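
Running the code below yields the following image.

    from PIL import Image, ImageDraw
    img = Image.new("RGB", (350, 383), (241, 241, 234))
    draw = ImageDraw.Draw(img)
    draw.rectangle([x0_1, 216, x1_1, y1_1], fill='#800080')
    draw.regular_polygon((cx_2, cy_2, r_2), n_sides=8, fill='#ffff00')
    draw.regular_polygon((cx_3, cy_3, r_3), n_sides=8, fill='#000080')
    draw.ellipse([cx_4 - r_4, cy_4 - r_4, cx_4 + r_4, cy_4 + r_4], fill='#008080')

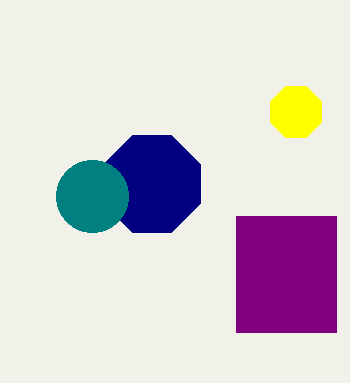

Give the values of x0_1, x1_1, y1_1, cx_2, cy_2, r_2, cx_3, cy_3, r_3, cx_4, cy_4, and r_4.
x0_1 = 236
x1_1 = 336
y1_1 = 332
cx_2 = 296
cy_2 = 112
r_2 = 28
cx_3 = 152
cy_3 = 184
r_3 = 52
cx_4 = 92
cy_4 = 196
r_4 = 36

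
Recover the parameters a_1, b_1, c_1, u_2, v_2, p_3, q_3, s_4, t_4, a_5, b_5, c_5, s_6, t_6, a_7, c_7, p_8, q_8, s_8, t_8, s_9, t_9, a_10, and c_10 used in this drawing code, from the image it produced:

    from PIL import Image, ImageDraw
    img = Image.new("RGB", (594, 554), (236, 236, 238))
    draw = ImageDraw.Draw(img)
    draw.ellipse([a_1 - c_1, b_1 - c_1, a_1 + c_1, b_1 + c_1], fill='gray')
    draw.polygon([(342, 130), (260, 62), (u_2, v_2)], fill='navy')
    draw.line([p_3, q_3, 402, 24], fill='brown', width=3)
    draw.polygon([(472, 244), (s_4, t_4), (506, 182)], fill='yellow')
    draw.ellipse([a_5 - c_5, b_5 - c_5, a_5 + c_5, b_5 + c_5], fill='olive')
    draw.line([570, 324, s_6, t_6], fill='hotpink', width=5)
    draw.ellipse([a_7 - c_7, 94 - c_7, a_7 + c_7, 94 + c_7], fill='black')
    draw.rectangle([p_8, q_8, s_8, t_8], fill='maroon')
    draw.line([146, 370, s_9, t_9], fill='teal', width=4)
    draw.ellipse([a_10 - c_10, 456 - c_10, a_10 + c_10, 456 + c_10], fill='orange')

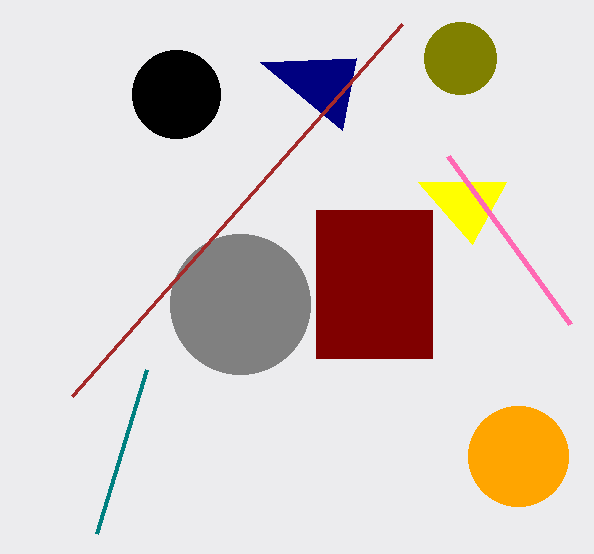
a_1 = 240, b_1 = 304, c_1 = 70, u_2 = 356, v_2 = 58, p_3 = 72, q_3 = 396, s_4 = 418, t_4 = 182, a_5 = 460, b_5 = 58, c_5 = 36, s_6 = 448, t_6 = 156, a_7 = 176, c_7 = 44, p_8 = 316, q_8 = 210, s_8 = 432, t_8 = 358, s_9 = 96, t_9 = 534, a_10 = 518, c_10 = 50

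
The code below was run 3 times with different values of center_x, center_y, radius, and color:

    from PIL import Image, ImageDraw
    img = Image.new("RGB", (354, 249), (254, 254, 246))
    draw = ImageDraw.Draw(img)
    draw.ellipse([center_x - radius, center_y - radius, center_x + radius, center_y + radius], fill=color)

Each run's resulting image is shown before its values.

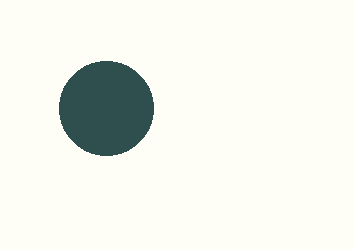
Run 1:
center_x = 106
center_y = 108
radius = 47
color = 'darkslategray'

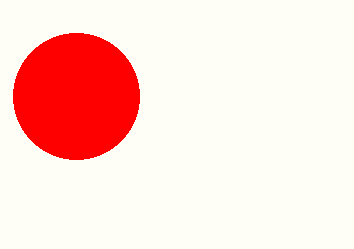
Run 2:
center_x = 76
center_y = 96
radius = 63
color = 'red'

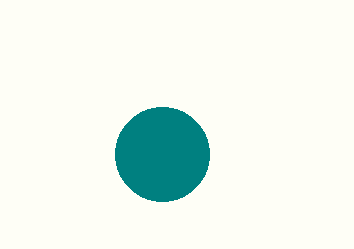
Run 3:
center_x = 162, center_y = 154, radius = 47, color = 'teal'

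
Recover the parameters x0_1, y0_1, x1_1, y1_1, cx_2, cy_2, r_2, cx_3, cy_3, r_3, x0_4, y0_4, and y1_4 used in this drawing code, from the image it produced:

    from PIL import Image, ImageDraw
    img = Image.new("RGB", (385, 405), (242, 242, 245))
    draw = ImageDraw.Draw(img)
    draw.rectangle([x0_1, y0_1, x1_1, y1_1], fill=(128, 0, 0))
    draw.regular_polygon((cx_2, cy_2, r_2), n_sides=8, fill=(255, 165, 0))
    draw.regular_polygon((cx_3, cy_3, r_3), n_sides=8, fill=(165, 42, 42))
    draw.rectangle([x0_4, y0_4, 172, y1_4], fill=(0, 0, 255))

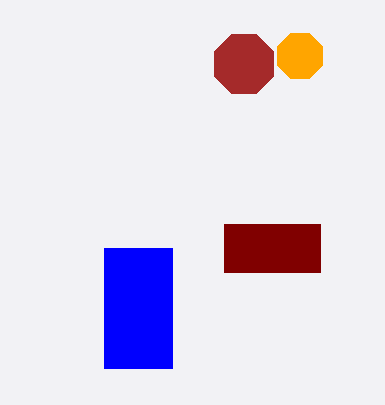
x0_1 = 224, y0_1 = 224, x1_1 = 320, y1_1 = 272, cx_2 = 300, cy_2 = 56, r_2 = 24, cx_3 = 244, cy_3 = 64, r_3 = 32, x0_4 = 104, y0_4 = 248, y1_4 = 368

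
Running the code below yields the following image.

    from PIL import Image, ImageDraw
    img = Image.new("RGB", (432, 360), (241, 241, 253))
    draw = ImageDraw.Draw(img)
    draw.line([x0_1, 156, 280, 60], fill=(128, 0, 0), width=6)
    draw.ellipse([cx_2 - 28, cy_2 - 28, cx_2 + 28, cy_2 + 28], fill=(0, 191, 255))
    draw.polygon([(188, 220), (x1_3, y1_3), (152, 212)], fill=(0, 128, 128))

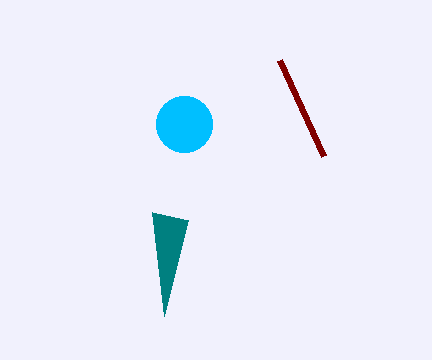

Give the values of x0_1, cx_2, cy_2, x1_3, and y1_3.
x0_1 = 324, cx_2 = 184, cy_2 = 124, x1_3 = 164, y1_3 = 316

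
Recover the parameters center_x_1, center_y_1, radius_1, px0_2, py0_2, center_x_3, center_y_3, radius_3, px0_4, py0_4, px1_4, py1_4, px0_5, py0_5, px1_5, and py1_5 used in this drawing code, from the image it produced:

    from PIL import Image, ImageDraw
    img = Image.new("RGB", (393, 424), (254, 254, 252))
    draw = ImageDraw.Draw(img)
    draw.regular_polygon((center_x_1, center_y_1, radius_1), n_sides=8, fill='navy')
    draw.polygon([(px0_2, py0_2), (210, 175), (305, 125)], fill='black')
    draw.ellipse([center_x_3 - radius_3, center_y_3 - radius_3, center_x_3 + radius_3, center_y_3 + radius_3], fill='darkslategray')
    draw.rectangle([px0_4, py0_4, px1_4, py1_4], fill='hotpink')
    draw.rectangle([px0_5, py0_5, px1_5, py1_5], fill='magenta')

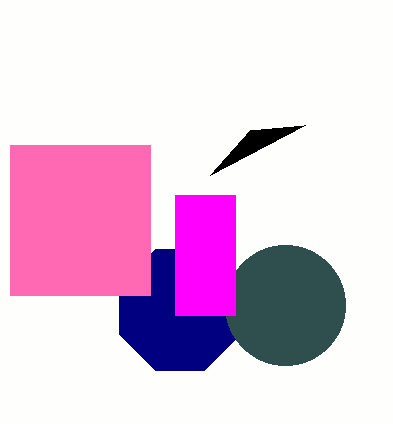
center_x_1 = 180; center_y_1 = 310; radius_1 = 65; px0_2 = 250; py0_2 = 130; center_x_3 = 285; center_y_3 = 305; radius_3 = 60; px0_4 = 10; py0_4 = 145; px1_4 = 150; py1_4 = 295; px0_5 = 175; py0_5 = 195; px1_5 = 235; py1_5 = 315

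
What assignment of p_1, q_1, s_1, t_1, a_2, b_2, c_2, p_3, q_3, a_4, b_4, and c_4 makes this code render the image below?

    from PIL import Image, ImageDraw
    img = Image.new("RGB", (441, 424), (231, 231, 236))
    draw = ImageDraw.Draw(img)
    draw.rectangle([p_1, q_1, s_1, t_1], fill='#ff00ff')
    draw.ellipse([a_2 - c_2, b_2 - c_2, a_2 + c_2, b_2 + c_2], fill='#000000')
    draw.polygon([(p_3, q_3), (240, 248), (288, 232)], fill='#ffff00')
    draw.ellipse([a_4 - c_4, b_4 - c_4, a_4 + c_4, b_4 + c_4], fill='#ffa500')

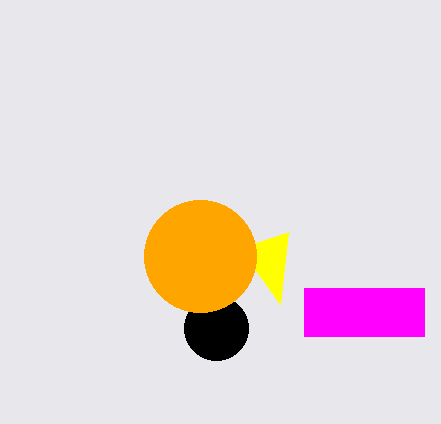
p_1 = 304; q_1 = 288; s_1 = 424; t_1 = 336; a_2 = 216; b_2 = 328; c_2 = 32; p_3 = 280; q_3 = 304; a_4 = 200; b_4 = 256; c_4 = 56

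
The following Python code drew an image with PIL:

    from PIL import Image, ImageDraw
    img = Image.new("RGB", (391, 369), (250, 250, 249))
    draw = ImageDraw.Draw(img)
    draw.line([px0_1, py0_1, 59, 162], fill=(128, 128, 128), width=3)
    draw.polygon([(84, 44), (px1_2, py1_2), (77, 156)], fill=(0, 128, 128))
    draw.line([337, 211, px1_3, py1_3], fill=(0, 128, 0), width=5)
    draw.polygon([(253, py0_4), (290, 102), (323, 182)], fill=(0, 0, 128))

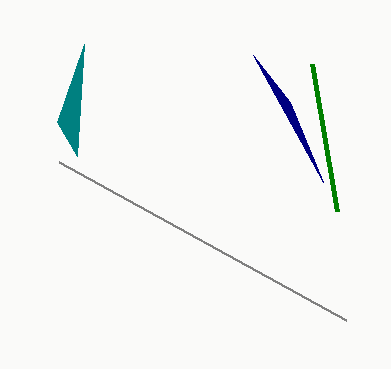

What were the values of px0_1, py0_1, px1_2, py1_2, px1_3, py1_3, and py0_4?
px0_1 = 346, py0_1 = 320, px1_2 = 57, py1_2 = 122, px1_3 = 312, py1_3 = 64, py0_4 = 55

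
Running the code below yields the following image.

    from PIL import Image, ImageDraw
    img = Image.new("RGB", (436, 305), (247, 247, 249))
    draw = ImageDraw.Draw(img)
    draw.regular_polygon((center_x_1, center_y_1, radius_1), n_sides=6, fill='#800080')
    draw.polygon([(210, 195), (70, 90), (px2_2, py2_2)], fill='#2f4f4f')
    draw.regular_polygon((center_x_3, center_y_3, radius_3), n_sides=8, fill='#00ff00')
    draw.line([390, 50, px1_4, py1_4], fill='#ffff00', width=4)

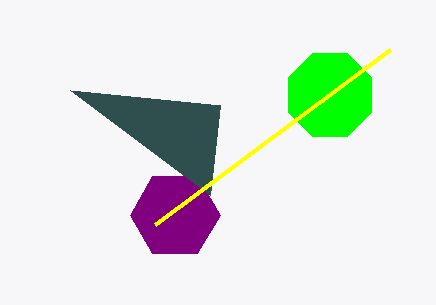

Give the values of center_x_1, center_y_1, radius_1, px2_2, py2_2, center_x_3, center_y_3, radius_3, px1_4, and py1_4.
center_x_1 = 175, center_y_1 = 215, radius_1 = 45, px2_2 = 220, py2_2 = 105, center_x_3 = 330, center_y_3 = 95, radius_3 = 45, px1_4 = 155, py1_4 = 225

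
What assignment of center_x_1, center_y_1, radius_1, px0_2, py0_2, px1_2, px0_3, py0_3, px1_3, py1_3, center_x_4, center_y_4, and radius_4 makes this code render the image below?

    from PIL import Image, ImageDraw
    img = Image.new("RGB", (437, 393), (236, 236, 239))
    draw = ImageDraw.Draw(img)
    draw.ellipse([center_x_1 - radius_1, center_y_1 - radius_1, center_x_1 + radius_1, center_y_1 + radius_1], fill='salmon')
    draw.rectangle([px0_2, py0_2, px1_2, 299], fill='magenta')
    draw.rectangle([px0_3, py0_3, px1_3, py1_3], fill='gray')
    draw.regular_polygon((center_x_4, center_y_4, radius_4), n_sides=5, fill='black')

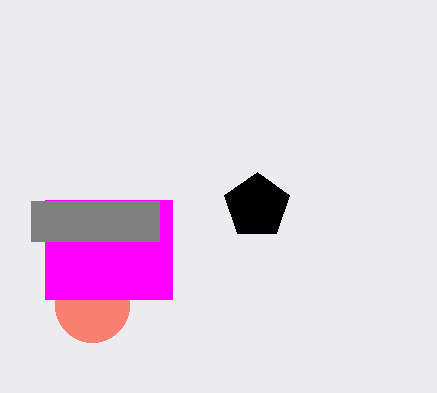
center_x_1 = 92, center_y_1 = 305, radius_1 = 37, px0_2 = 45, py0_2 = 200, px1_2 = 172, px0_3 = 31, py0_3 = 201, px1_3 = 159, py1_3 = 241, center_x_4 = 257, center_y_4 = 206, radius_4 = 34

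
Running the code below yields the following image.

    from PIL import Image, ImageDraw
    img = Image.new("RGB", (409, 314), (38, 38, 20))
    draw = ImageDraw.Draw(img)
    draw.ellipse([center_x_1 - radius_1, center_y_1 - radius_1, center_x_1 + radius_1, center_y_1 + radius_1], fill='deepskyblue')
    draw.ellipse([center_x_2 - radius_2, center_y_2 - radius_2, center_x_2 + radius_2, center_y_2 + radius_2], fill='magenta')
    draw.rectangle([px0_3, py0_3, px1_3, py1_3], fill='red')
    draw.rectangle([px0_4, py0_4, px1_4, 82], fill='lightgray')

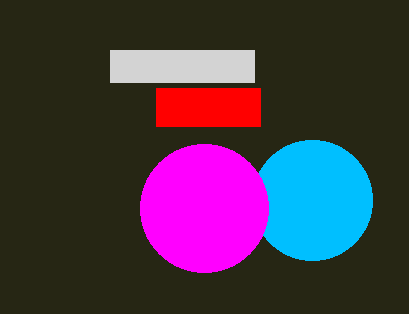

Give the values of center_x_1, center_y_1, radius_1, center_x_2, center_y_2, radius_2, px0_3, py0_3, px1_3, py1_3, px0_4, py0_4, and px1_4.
center_x_1 = 312; center_y_1 = 200; radius_1 = 60; center_x_2 = 204; center_y_2 = 208; radius_2 = 64; px0_3 = 156; py0_3 = 88; px1_3 = 260; py1_3 = 126; px0_4 = 110; py0_4 = 50; px1_4 = 254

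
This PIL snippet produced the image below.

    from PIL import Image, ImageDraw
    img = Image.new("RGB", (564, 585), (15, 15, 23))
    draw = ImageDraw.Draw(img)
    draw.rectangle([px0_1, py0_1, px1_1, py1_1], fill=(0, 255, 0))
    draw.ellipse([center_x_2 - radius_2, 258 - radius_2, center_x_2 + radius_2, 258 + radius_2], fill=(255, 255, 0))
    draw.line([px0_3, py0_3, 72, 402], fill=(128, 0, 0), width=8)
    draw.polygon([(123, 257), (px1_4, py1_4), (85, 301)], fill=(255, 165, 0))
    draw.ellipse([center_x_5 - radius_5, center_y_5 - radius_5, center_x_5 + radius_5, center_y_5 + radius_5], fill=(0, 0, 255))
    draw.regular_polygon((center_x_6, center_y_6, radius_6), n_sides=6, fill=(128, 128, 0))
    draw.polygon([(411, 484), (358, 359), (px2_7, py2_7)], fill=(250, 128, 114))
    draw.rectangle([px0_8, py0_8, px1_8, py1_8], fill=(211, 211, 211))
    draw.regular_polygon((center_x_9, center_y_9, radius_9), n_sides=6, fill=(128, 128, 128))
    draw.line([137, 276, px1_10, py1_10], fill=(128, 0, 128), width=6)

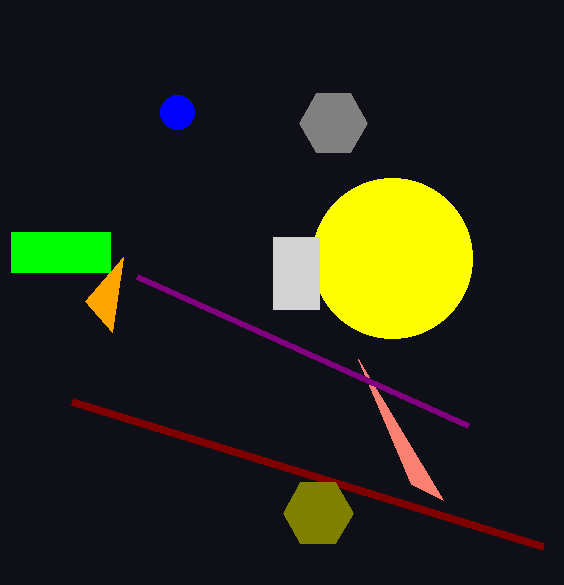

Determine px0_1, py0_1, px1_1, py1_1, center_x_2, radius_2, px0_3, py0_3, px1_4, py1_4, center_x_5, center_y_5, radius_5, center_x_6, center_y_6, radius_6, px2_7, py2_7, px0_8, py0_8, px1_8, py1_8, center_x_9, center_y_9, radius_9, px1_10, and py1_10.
px0_1 = 11; py0_1 = 232; px1_1 = 110; py1_1 = 272; center_x_2 = 392; radius_2 = 80; px0_3 = 543; py0_3 = 547; px1_4 = 112; py1_4 = 332; center_x_5 = 177; center_y_5 = 112; radius_5 = 17; center_x_6 = 318; center_y_6 = 513; radius_6 = 35; px2_7 = 443; py2_7 = 500; px0_8 = 273; py0_8 = 237; px1_8 = 319; py1_8 = 309; center_x_9 = 333; center_y_9 = 123; radius_9 = 34; px1_10 = 468; py1_10 = 425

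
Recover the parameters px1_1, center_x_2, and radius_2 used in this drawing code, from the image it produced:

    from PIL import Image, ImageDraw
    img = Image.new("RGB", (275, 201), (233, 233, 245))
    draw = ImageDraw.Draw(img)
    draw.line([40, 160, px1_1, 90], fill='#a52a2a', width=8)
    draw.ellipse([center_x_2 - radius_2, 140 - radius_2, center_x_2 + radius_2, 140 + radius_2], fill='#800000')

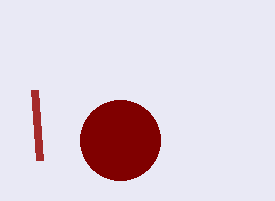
px1_1 = 35, center_x_2 = 120, radius_2 = 40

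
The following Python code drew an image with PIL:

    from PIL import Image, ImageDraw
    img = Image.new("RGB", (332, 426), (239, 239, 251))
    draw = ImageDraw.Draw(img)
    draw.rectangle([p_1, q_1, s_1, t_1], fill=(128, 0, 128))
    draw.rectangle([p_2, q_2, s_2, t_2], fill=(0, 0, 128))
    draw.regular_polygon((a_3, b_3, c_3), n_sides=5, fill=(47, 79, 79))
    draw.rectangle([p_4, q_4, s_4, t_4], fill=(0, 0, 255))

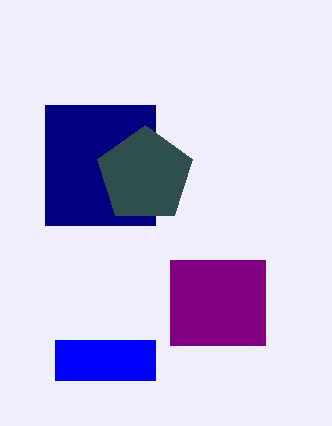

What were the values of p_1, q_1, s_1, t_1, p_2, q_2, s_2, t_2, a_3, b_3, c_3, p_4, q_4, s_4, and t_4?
p_1 = 170, q_1 = 260, s_1 = 265, t_1 = 345, p_2 = 45, q_2 = 105, s_2 = 155, t_2 = 225, a_3 = 145, b_3 = 175, c_3 = 50, p_4 = 55, q_4 = 340, s_4 = 155, t_4 = 380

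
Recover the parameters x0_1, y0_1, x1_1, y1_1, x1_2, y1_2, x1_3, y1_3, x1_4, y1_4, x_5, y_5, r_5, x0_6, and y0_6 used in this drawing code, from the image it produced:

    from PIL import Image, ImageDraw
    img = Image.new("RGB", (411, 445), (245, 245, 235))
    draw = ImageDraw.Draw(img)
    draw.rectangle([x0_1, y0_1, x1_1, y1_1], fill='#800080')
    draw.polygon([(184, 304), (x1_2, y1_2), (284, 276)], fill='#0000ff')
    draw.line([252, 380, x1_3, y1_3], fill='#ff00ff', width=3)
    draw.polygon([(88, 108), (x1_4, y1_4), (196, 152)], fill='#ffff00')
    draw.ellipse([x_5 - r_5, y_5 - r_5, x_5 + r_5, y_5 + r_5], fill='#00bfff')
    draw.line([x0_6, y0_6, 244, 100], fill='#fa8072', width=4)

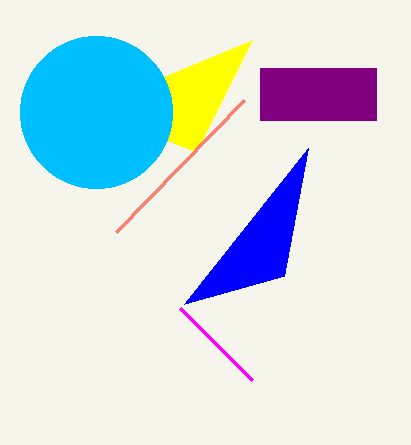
x0_1 = 260
y0_1 = 68
x1_1 = 376
y1_1 = 120
x1_2 = 308
y1_2 = 148
x1_3 = 180
y1_3 = 308
x1_4 = 252
y1_4 = 40
x_5 = 96
y_5 = 112
r_5 = 76
x0_6 = 116
y0_6 = 232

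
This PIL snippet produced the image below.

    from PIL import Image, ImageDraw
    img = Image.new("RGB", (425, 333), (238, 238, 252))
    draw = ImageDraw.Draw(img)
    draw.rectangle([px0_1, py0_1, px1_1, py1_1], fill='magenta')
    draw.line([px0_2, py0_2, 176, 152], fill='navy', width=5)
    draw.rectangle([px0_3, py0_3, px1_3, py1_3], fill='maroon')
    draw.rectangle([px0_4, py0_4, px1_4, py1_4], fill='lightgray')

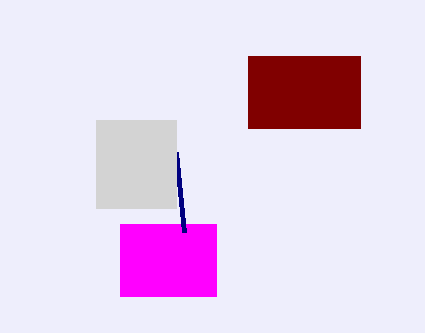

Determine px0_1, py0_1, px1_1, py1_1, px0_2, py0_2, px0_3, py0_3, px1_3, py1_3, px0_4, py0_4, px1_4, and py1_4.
px0_1 = 120, py0_1 = 224, px1_1 = 216, py1_1 = 296, px0_2 = 184, py0_2 = 232, px0_3 = 248, py0_3 = 56, px1_3 = 360, py1_3 = 128, px0_4 = 96, py0_4 = 120, px1_4 = 176, py1_4 = 208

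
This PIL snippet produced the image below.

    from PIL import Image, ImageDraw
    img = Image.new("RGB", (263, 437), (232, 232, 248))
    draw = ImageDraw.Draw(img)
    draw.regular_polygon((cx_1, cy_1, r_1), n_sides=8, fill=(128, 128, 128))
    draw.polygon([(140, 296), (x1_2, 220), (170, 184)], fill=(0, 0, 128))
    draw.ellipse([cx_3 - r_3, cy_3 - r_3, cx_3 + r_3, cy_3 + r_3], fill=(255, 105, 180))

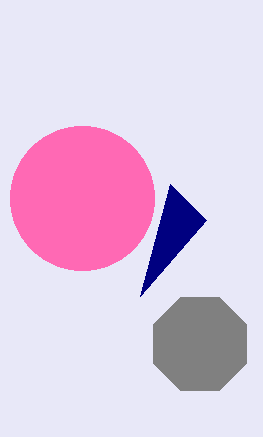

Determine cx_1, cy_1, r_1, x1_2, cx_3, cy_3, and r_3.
cx_1 = 200, cy_1 = 344, r_1 = 50, x1_2 = 206, cx_3 = 82, cy_3 = 198, r_3 = 72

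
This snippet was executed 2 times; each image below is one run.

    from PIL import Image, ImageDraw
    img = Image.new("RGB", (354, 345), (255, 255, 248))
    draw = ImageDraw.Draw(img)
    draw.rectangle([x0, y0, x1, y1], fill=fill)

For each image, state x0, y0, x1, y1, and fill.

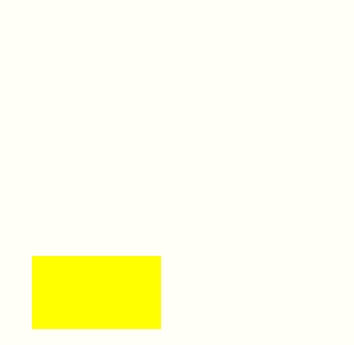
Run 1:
x0 = 32; y0 = 256; x1 = 160; y1 = 328; fill = 'yellow'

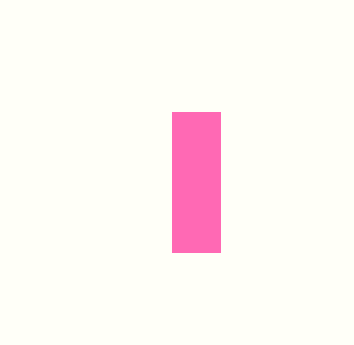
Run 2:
x0 = 172; y0 = 112; x1 = 220; y1 = 252; fill = 'hotpink'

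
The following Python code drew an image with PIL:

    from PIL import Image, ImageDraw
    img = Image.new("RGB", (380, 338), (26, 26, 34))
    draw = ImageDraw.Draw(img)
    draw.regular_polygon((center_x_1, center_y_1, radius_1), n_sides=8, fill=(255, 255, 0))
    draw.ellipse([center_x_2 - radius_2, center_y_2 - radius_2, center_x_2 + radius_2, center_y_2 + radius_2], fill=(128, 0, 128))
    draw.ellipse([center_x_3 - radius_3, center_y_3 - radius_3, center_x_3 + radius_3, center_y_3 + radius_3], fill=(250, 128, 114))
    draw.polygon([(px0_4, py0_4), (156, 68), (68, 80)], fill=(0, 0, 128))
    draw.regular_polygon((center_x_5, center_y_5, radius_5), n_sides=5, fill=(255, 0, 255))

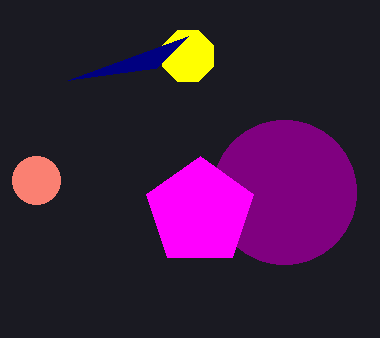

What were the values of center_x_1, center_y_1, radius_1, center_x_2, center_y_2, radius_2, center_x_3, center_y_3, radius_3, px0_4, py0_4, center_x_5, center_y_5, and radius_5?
center_x_1 = 188
center_y_1 = 56
radius_1 = 28
center_x_2 = 284
center_y_2 = 192
radius_2 = 72
center_x_3 = 36
center_y_3 = 180
radius_3 = 24
px0_4 = 188
py0_4 = 36
center_x_5 = 200
center_y_5 = 212
radius_5 = 56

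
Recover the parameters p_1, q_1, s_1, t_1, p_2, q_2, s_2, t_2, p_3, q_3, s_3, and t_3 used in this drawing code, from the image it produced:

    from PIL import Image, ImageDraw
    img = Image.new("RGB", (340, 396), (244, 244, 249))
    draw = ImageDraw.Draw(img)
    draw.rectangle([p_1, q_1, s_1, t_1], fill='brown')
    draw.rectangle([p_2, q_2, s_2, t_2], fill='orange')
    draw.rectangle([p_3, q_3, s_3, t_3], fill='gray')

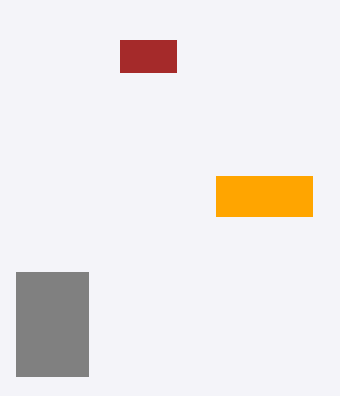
p_1 = 120
q_1 = 40
s_1 = 176
t_1 = 72
p_2 = 216
q_2 = 176
s_2 = 312
t_2 = 216
p_3 = 16
q_3 = 272
s_3 = 88
t_3 = 376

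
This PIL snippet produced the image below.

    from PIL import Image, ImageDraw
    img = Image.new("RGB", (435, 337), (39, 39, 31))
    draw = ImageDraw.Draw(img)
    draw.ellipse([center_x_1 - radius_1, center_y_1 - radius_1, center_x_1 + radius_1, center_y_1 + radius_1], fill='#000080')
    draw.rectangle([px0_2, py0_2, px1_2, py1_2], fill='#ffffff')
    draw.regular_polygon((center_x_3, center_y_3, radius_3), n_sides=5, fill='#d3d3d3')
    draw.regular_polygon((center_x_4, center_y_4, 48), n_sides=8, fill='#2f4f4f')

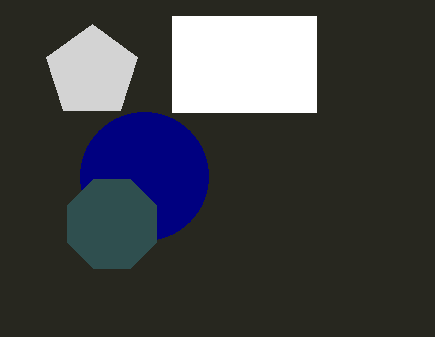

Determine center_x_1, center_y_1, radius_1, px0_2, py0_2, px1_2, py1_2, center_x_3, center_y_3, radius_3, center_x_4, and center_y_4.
center_x_1 = 144; center_y_1 = 176; radius_1 = 64; px0_2 = 172; py0_2 = 16; px1_2 = 316; py1_2 = 112; center_x_3 = 92; center_y_3 = 72; radius_3 = 48; center_x_4 = 112; center_y_4 = 224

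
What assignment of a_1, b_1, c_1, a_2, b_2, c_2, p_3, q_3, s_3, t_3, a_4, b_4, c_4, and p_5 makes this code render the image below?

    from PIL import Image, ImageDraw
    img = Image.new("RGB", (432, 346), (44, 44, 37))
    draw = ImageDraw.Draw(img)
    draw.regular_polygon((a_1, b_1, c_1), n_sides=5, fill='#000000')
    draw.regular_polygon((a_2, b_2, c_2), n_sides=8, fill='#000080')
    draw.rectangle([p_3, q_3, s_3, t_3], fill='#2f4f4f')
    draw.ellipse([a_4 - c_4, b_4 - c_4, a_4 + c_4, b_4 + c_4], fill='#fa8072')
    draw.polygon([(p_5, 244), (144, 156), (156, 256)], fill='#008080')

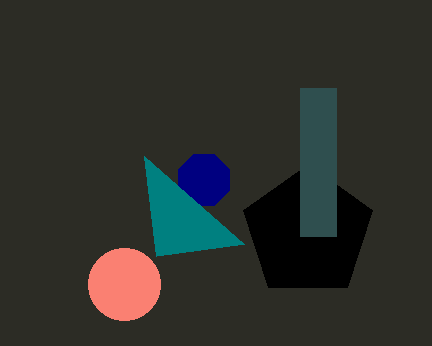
a_1 = 308, b_1 = 232, c_1 = 68, a_2 = 204, b_2 = 180, c_2 = 28, p_3 = 300, q_3 = 88, s_3 = 336, t_3 = 236, a_4 = 124, b_4 = 284, c_4 = 36, p_5 = 244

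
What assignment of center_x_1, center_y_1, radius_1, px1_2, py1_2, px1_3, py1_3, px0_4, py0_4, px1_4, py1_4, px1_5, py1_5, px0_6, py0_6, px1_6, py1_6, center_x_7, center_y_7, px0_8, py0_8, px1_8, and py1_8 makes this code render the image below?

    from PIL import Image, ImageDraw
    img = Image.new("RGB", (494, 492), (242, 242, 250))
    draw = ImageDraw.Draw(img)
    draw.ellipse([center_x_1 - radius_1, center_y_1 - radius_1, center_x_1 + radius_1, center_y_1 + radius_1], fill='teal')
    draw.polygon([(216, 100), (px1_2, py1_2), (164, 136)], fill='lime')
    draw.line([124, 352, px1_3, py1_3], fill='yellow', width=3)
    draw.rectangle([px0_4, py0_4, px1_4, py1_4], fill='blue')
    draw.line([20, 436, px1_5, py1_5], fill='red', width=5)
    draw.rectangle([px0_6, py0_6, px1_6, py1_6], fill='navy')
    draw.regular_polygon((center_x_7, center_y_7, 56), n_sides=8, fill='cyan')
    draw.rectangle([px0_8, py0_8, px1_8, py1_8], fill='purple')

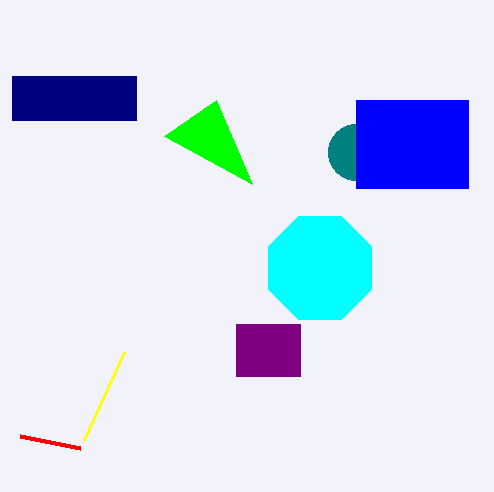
center_x_1 = 356; center_y_1 = 152; radius_1 = 28; px1_2 = 252; py1_2 = 184; px1_3 = 84; py1_3 = 440; px0_4 = 356; py0_4 = 100; px1_4 = 468; py1_4 = 188; px1_5 = 80; py1_5 = 448; px0_6 = 12; py0_6 = 76; px1_6 = 136; py1_6 = 120; center_x_7 = 320; center_y_7 = 268; px0_8 = 236; py0_8 = 324; px1_8 = 300; py1_8 = 376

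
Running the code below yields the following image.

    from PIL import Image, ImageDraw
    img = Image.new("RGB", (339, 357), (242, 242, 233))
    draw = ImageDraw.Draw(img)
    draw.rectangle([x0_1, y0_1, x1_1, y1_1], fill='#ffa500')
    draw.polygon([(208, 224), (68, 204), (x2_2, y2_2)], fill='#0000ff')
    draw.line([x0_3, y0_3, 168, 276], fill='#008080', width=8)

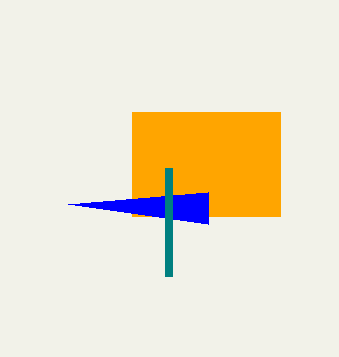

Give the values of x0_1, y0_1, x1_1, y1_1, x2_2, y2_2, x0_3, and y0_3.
x0_1 = 132, y0_1 = 112, x1_1 = 280, y1_1 = 216, x2_2 = 208, y2_2 = 192, x0_3 = 168, y0_3 = 168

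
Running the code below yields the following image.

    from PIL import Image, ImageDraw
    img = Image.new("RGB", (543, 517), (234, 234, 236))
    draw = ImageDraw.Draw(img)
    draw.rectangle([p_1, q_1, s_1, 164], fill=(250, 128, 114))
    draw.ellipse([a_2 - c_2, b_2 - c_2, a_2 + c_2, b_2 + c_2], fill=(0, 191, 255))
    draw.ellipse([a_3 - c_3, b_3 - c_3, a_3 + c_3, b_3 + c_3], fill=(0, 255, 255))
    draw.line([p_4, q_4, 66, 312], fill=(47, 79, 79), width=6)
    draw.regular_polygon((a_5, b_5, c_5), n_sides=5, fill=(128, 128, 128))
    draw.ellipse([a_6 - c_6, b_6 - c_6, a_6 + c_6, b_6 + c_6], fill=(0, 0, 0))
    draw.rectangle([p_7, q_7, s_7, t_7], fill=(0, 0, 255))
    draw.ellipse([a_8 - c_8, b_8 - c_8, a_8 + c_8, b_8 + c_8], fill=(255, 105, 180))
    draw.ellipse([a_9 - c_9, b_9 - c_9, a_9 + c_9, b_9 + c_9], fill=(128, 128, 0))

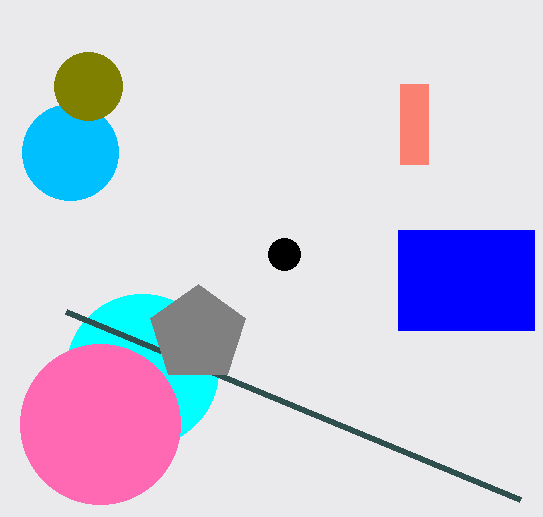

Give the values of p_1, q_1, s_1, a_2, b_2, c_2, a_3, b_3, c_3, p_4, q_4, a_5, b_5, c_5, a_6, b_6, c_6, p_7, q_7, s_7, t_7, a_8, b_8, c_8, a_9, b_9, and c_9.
p_1 = 400; q_1 = 84; s_1 = 428; a_2 = 70; b_2 = 152; c_2 = 48; a_3 = 142; b_3 = 370; c_3 = 76; p_4 = 520; q_4 = 500; a_5 = 198; b_5 = 334; c_5 = 50; a_6 = 284; b_6 = 254; c_6 = 16; p_7 = 398; q_7 = 230; s_7 = 534; t_7 = 330; a_8 = 100; b_8 = 424; c_8 = 80; a_9 = 88; b_9 = 86; c_9 = 34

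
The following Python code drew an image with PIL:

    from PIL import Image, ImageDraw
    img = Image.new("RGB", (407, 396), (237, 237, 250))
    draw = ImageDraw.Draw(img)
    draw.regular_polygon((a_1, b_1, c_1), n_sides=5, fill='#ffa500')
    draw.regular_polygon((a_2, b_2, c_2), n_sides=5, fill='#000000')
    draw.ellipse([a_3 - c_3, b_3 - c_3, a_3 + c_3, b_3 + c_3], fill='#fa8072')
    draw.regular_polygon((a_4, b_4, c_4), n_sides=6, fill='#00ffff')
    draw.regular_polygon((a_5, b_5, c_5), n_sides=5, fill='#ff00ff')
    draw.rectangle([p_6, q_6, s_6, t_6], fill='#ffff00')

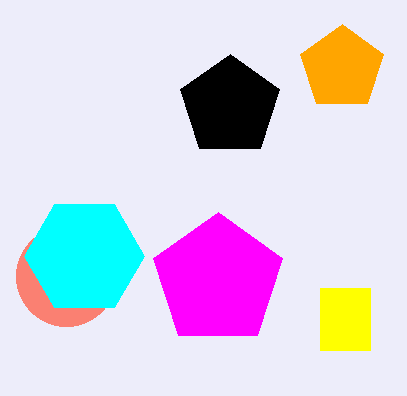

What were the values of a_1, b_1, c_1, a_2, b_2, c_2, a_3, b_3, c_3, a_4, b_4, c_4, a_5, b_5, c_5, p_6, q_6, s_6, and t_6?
a_1 = 342; b_1 = 68; c_1 = 44; a_2 = 230; b_2 = 106; c_2 = 52; a_3 = 66; b_3 = 276; c_3 = 50; a_4 = 84; b_4 = 256; c_4 = 60; a_5 = 218; b_5 = 280; c_5 = 68; p_6 = 320; q_6 = 288; s_6 = 370; t_6 = 350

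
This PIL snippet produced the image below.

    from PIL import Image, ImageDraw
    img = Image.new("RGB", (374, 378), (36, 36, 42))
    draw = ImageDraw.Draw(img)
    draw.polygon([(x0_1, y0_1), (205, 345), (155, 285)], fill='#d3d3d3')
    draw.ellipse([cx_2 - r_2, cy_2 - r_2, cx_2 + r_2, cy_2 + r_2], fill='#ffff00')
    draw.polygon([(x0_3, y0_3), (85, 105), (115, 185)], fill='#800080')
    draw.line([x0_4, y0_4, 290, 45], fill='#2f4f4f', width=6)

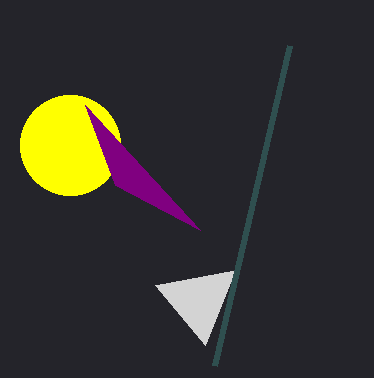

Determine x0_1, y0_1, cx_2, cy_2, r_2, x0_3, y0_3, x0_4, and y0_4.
x0_1 = 235; y0_1 = 270; cx_2 = 70; cy_2 = 145; r_2 = 50; x0_3 = 200; y0_3 = 230; x0_4 = 215; y0_4 = 365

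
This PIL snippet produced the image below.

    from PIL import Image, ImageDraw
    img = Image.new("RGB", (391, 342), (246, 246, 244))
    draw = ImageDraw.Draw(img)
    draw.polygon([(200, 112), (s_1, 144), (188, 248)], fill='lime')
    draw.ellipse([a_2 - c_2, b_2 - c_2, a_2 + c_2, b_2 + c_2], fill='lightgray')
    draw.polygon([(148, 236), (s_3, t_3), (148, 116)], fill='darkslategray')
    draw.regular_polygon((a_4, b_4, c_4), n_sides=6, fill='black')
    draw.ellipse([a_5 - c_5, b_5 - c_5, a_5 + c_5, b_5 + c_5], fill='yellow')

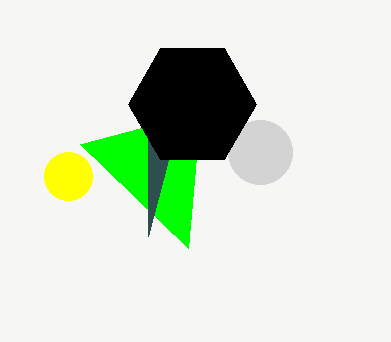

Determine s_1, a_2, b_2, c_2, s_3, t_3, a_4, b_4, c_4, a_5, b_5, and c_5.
s_1 = 80
a_2 = 260
b_2 = 152
c_2 = 32
s_3 = 168
t_3 = 160
a_4 = 192
b_4 = 104
c_4 = 64
a_5 = 68
b_5 = 176
c_5 = 24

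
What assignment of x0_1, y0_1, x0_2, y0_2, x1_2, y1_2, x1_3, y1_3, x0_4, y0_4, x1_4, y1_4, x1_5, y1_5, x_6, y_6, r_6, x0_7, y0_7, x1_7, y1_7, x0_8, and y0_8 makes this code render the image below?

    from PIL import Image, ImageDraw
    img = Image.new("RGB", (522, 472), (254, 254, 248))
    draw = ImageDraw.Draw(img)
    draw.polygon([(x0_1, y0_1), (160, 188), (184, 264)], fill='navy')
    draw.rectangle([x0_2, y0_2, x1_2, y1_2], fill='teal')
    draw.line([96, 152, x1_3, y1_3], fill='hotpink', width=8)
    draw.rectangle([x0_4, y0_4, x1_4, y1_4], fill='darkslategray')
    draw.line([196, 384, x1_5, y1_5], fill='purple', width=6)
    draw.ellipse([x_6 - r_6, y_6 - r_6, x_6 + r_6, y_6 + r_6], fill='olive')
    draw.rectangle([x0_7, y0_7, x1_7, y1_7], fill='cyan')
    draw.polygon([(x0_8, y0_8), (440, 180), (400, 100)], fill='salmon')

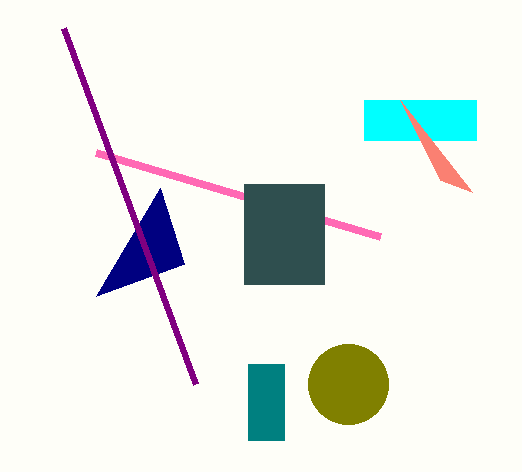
x0_1 = 96, y0_1 = 296, x0_2 = 248, y0_2 = 364, x1_2 = 284, y1_2 = 440, x1_3 = 380, y1_3 = 236, x0_4 = 244, y0_4 = 184, x1_4 = 324, y1_4 = 284, x1_5 = 64, y1_5 = 28, x_6 = 348, y_6 = 384, r_6 = 40, x0_7 = 364, y0_7 = 100, x1_7 = 476, y1_7 = 140, x0_8 = 472, y0_8 = 192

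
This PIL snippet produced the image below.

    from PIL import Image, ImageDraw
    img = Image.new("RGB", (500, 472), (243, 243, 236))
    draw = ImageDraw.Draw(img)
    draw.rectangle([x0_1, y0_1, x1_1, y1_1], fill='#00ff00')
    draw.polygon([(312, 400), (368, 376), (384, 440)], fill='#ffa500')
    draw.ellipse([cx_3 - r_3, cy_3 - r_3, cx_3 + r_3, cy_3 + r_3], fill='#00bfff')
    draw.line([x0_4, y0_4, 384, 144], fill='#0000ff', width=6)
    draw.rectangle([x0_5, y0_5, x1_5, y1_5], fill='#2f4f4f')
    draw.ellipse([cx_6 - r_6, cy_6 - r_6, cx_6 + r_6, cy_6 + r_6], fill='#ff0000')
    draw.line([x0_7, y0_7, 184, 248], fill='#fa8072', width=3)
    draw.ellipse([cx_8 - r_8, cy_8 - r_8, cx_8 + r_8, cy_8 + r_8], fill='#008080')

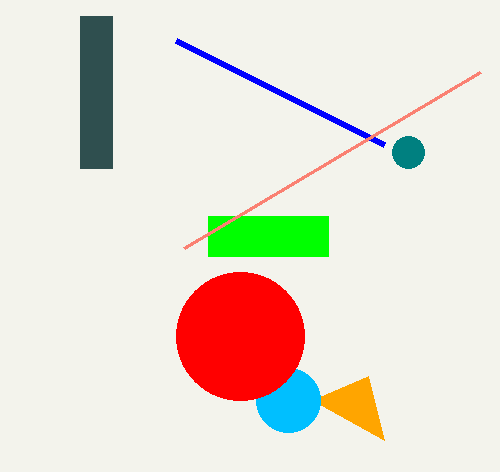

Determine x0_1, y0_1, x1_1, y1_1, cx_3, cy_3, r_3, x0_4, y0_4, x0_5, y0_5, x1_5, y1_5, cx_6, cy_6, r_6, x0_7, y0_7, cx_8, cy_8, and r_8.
x0_1 = 208
y0_1 = 216
x1_1 = 328
y1_1 = 256
cx_3 = 288
cy_3 = 400
r_3 = 32
x0_4 = 176
y0_4 = 40
x0_5 = 80
y0_5 = 16
x1_5 = 112
y1_5 = 168
cx_6 = 240
cy_6 = 336
r_6 = 64
x0_7 = 480
y0_7 = 72
cx_8 = 408
cy_8 = 152
r_8 = 16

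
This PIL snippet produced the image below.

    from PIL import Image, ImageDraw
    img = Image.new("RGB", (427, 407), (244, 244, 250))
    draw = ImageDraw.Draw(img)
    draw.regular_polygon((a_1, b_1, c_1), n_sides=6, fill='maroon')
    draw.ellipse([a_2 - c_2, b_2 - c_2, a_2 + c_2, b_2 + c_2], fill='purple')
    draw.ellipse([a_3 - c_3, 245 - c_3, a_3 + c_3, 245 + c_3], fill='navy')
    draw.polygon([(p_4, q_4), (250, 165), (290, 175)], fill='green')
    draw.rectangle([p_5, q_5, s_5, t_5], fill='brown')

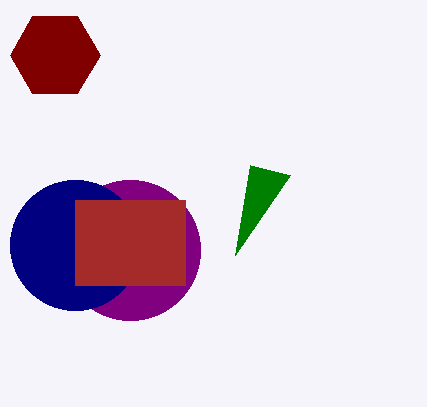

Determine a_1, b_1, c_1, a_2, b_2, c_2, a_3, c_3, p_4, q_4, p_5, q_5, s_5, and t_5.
a_1 = 55, b_1 = 55, c_1 = 45, a_2 = 130, b_2 = 250, c_2 = 70, a_3 = 75, c_3 = 65, p_4 = 235, q_4 = 255, p_5 = 75, q_5 = 200, s_5 = 185, t_5 = 285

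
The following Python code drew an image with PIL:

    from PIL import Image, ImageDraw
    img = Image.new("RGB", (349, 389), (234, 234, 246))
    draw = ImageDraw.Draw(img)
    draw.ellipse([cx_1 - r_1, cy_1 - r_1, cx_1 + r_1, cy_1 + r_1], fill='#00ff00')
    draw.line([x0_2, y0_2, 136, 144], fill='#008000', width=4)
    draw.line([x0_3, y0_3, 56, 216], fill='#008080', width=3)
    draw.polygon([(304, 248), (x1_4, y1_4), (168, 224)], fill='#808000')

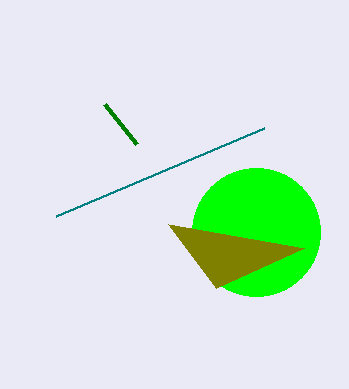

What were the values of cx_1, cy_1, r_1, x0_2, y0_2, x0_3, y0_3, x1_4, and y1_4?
cx_1 = 256; cy_1 = 232; r_1 = 64; x0_2 = 104; y0_2 = 104; x0_3 = 264; y0_3 = 128; x1_4 = 216; y1_4 = 288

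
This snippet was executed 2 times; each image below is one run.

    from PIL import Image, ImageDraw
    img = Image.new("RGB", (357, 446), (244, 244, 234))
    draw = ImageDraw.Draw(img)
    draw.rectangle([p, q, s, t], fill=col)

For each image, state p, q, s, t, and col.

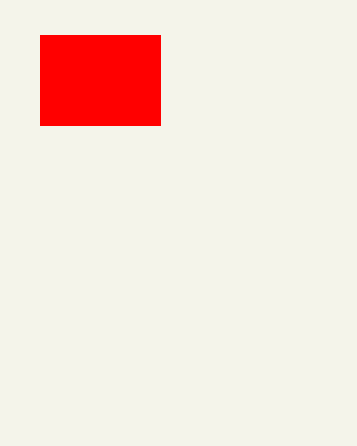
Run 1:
p = 40; q = 35; s = 160; t = 125; col = 'red'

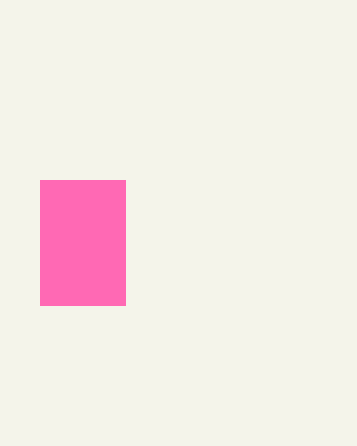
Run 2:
p = 40; q = 180; s = 125; t = 305; col = 'hotpink'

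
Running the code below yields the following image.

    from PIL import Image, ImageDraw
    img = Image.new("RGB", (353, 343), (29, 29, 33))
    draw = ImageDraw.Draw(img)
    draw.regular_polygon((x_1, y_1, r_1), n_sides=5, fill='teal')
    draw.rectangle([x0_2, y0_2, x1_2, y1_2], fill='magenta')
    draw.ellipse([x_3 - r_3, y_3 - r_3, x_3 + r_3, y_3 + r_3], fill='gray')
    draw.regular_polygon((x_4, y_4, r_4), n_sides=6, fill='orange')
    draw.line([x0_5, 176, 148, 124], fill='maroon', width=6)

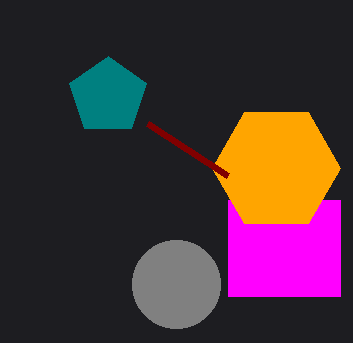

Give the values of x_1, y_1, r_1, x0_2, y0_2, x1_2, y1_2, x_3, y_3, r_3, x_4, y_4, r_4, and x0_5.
x_1 = 108, y_1 = 96, r_1 = 40, x0_2 = 228, y0_2 = 200, x1_2 = 340, y1_2 = 296, x_3 = 176, y_3 = 284, r_3 = 44, x_4 = 276, y_4 = 168, r_4 = 64, x0_5 = 228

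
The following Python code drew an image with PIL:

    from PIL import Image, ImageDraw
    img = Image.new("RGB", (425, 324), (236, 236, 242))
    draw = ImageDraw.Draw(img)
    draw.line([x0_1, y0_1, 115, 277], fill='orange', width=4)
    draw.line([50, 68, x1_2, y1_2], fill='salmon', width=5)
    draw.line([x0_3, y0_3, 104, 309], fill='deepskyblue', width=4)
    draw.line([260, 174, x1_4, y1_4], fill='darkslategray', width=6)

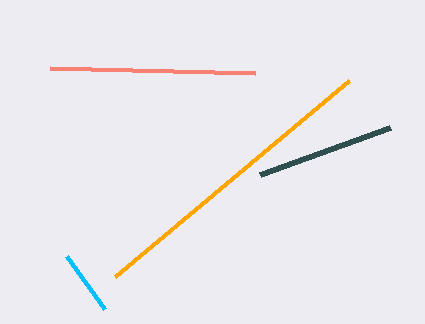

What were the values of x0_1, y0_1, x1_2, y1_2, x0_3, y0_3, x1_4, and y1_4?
x0_1 = 349
y0_1 = 81
x1_2 = 255
y1_2 = 73
x0_3 = 66
y0_3 = 256
x1_4 = 390
y1_4 = 127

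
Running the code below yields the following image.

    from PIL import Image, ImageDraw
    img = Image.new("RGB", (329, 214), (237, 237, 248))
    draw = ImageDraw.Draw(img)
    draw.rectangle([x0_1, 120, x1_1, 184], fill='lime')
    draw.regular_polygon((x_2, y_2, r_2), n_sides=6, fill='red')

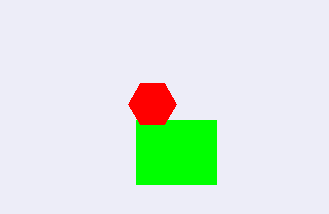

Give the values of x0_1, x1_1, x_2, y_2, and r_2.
x0_1 = 136; x1_1 = 216; x_2 = 152; y_2 = 104; r_2 = 24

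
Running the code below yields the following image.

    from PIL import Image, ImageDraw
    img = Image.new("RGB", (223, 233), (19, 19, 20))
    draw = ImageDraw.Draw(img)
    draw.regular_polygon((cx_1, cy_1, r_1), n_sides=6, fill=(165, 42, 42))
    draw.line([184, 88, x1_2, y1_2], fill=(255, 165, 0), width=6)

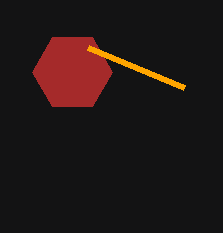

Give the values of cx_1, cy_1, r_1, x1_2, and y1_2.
cx_1 = 72, cy_1 = 72, r_1 = 40, x1_2 = 88, y1_2 = 48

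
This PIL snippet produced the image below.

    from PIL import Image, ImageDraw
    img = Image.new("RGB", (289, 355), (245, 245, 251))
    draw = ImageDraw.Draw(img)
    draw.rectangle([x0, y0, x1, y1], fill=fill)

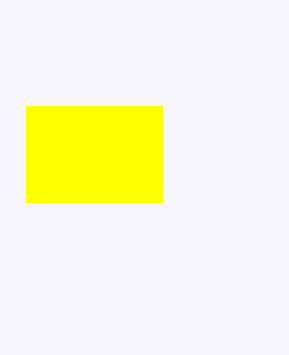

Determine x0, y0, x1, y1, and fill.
x0 = 26
y0 = 106
x1 = 162
y1 = 202
fill = 'yellow'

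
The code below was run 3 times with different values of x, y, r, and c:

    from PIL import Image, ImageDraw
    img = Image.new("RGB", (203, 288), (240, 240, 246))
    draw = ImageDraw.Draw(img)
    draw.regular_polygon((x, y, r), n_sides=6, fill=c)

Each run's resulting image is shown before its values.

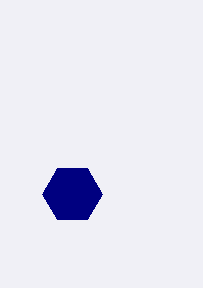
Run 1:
x = 72, y = 194, r = 30, c = 'navy'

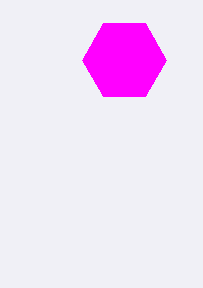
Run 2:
x = 124, y = 60, r = 42, c = 'magenta'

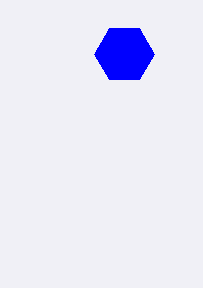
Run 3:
x = 124, y = 54, r = 30, c = 'blue'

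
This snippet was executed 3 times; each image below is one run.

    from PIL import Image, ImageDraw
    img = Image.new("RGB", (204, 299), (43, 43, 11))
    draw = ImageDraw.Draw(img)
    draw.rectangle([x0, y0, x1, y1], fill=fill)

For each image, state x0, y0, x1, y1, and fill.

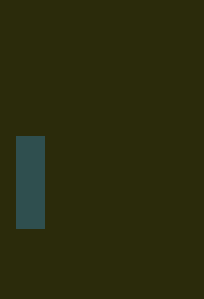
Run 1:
x0 = 16; y0 = 136; x1 = 44; y1 = 228; fill = 'darkslategray'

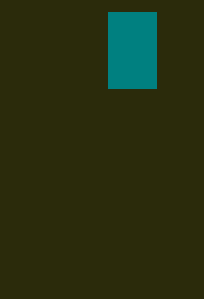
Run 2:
x0 = 108, y0 = 12, x1 = 156, y1 = 88, fill = 'teal'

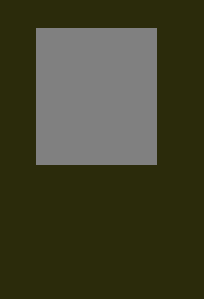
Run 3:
x0 = 36; y0 = 28; x1 = 156; y1 = 164; fill = 'gray'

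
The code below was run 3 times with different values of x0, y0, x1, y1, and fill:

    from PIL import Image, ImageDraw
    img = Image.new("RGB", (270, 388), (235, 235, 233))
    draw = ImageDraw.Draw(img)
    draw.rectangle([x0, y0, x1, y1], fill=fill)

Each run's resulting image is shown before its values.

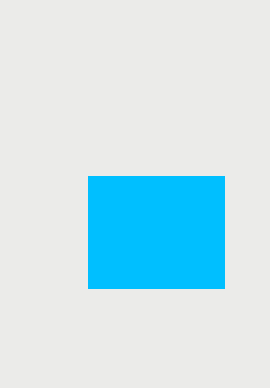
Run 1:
x0 = 88; y0 = 176; x1 = 224; y1 = 288; fill = 'deepskyblue'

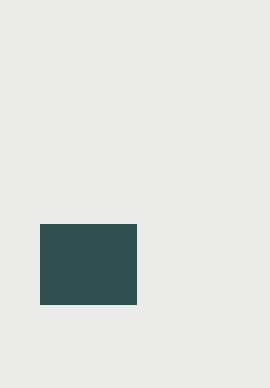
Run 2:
x0 = 40, y0 = 224, x1 = 136, y1 = 304, fill = 'darkslategray'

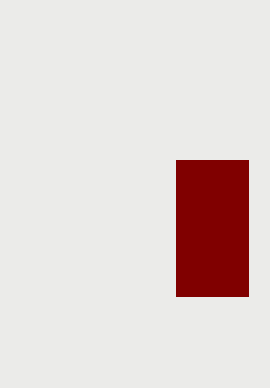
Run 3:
x0 = 176, y0 = 160, x1 = 248, y1 = 296, fill = 'maroon'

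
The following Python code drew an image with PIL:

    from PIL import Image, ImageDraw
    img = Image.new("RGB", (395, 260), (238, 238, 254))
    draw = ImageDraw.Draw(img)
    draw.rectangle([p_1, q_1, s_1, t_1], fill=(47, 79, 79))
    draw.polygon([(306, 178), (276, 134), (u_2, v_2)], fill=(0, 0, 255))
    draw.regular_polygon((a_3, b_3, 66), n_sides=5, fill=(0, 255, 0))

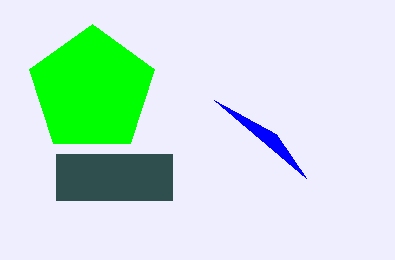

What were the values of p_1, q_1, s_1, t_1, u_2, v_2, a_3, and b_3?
p_1 = 56, q_1 = 154, s_1 = 172, t_1 = 200, u_2 = 214, v_2 = 100, a_3 = 92, b_3 = 90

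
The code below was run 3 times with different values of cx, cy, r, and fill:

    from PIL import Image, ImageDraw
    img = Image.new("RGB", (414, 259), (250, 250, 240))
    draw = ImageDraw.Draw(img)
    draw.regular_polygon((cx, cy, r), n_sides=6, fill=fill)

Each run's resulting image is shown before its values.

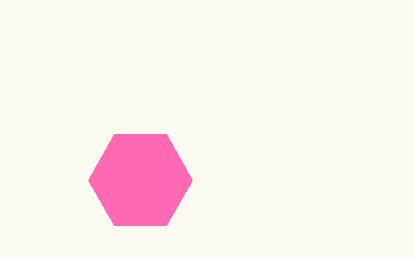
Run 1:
cx = 140, cy = 180, r = 52, fill = 'hotpink'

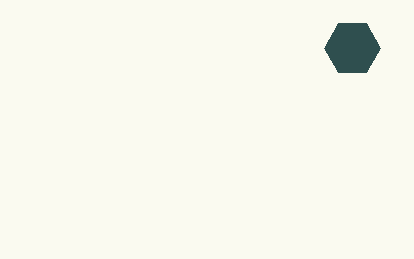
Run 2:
cx = 352
cy = 48
r = 28
fill = 'darkslategray'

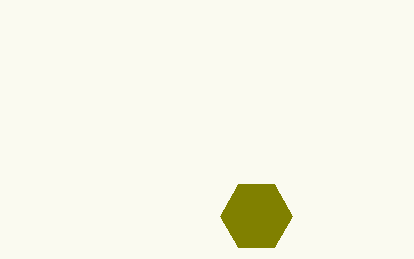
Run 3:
cx = 256, cy = 216, r = 36, fill = 'olive'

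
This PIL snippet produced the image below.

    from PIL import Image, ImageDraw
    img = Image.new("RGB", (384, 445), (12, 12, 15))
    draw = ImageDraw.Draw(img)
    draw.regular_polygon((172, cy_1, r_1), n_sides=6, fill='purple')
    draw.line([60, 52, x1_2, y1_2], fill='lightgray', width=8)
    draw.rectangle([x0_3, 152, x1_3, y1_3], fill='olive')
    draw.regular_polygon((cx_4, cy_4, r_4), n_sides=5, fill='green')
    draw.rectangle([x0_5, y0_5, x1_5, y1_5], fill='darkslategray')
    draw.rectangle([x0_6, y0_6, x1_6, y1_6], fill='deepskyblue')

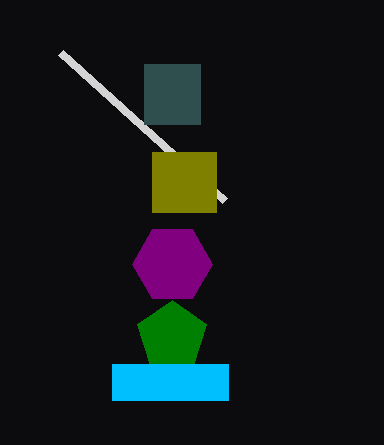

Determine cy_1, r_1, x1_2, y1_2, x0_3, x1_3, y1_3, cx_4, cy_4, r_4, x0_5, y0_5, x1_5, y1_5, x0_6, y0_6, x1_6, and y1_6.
cy_1 = 264, r_1 = 40, x1_2 = 224, y1_2 = 200, x0_3 = 152, x1_3 = 216, y1_3 = 212, cx_4 = 172, cy_4 = 336, r_4 = 36, x0_5 = 144, y0_5 = 64, x1_5 = 200, y1_5 = 124, x0_6 = 112, y0_6 = 364, x1_6 = 228, y1_6 = 400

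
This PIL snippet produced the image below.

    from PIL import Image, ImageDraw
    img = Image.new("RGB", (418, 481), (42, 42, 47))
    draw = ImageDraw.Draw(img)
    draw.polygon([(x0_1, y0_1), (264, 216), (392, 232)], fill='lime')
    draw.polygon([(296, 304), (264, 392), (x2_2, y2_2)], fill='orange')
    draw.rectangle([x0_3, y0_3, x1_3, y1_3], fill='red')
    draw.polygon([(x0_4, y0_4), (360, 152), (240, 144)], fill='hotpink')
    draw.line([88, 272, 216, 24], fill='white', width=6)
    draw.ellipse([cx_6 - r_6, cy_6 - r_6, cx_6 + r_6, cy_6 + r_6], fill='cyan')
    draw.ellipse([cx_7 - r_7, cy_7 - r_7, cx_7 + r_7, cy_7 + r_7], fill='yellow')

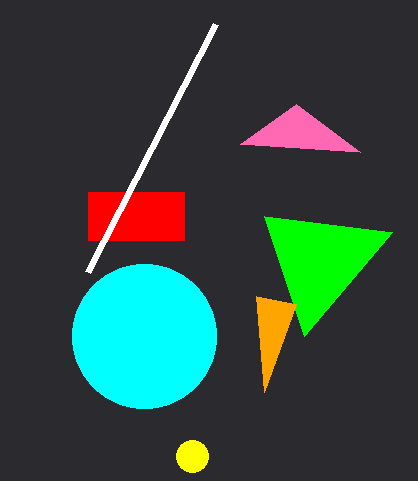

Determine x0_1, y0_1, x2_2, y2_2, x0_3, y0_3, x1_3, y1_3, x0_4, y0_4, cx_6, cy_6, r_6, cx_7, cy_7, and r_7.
x0_1 = 304; y0_1 = 336; x2_2 = 256; y2_2 = 296; x0_3 = 88; y0_3 = 192; x1_3 = 184; y1_3 = 240; x0_4 = 296; y0_4 = 104; cx_6 = 144; cy_6 = 336; r_6 = 72; cx_7 = 192; cy_7 = 456; r_7 = 16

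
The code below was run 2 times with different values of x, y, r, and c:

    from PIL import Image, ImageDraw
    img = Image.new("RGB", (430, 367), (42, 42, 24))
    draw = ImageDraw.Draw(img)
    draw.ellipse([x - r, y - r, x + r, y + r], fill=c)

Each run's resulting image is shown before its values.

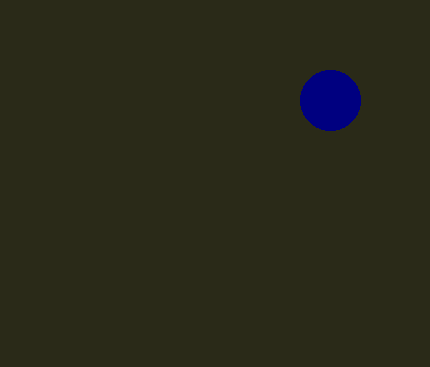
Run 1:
x = 330, y = 100, r = 30, c = 'navy'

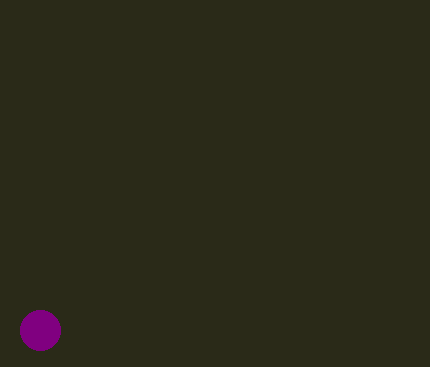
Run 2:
x = 40
y = 330
r = 20
c = 'purple'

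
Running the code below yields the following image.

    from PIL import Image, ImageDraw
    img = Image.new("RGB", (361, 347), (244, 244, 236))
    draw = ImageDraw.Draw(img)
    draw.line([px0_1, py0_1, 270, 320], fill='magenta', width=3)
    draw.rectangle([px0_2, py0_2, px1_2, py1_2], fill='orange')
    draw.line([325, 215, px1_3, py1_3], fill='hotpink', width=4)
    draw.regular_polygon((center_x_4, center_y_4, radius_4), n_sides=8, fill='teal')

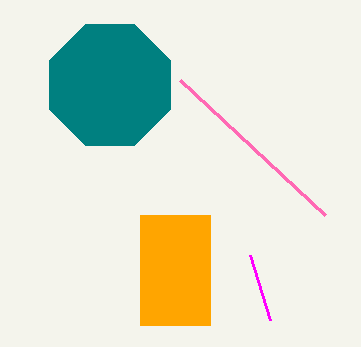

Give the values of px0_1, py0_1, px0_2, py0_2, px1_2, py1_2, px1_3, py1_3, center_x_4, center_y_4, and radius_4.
px0_1 = 250; py0_1 = 255; px0_2 = 140; py0_2 = 215; px1_2 = 210; py1_2 = 325; px1_3 = 180; py1_3 = 80; center_x_4 = 110; center_y_4 = 85; radius_4 = 65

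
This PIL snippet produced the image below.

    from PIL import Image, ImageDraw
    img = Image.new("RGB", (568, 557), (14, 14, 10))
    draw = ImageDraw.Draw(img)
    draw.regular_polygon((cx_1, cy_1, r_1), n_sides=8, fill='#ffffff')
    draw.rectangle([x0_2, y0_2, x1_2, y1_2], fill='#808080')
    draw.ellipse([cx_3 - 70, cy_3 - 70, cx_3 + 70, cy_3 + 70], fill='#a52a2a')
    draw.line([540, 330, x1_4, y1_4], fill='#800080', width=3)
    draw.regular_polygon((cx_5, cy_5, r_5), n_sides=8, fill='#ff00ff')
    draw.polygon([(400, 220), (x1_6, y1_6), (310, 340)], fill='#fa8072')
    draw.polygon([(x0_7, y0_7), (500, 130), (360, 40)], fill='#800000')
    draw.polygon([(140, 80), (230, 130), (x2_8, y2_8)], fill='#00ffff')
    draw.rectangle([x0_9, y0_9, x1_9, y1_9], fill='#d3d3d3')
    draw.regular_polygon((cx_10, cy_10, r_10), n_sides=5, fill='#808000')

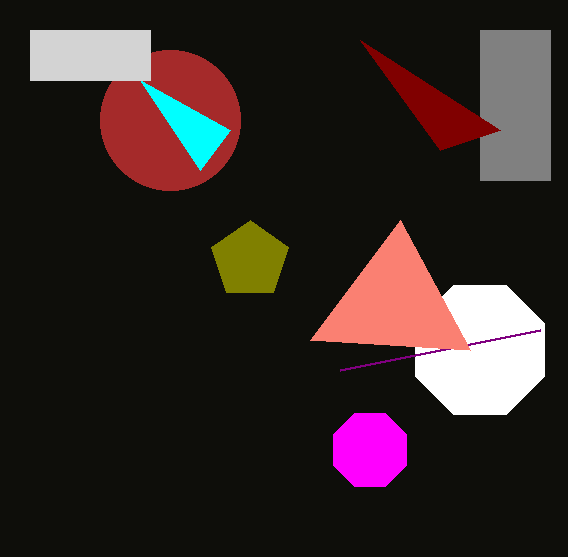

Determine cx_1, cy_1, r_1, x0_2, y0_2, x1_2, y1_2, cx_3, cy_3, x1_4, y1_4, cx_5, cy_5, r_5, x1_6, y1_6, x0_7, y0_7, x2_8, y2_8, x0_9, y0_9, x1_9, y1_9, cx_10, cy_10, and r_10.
cx_1 = 480, cy_1 = 350, r_1 = 70, x0_2 = 480, y0_2 = 30, x1_2 = 550, y1_2 = 180, cx_3 = 170, cy_3 = 120, x1_4 = 340, y1_4 = 370, cx_5 = 370, cy_5 = 450, r_5 = 40, x1_6 = 470, y1_6 = 350, x0_7 = 440, y0_7 = 150, x2_8 = 200, y2_8 = 170, x0_9 = 30, y0_9 = 30, x1_9 = 150, y1_9 = 80, cx_10 = 250, cy_10 = 260, r_10 = 40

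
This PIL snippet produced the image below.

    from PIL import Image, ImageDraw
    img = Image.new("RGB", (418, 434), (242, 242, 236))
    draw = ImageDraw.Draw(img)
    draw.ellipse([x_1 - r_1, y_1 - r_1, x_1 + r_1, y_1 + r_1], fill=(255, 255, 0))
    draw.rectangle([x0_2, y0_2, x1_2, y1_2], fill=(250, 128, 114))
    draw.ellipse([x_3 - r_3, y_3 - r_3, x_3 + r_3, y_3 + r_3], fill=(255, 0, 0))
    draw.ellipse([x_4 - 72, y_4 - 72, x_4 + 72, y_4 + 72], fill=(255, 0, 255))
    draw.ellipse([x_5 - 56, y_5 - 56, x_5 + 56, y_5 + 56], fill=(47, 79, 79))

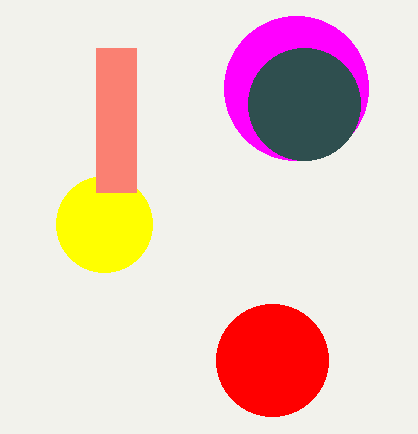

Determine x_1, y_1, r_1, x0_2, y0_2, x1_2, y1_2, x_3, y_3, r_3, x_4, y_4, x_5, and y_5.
x_1 = 104
y_1 = 224
r_1 = 48
x0_2 = 96
y0_2 = 48
x1_2 = 136
y1_2 = 192
x_3 = 272
y_3 = 360
r_3 = 56
x_4 = 296
y_4 = 88
x_5 = 304
y_5 = 104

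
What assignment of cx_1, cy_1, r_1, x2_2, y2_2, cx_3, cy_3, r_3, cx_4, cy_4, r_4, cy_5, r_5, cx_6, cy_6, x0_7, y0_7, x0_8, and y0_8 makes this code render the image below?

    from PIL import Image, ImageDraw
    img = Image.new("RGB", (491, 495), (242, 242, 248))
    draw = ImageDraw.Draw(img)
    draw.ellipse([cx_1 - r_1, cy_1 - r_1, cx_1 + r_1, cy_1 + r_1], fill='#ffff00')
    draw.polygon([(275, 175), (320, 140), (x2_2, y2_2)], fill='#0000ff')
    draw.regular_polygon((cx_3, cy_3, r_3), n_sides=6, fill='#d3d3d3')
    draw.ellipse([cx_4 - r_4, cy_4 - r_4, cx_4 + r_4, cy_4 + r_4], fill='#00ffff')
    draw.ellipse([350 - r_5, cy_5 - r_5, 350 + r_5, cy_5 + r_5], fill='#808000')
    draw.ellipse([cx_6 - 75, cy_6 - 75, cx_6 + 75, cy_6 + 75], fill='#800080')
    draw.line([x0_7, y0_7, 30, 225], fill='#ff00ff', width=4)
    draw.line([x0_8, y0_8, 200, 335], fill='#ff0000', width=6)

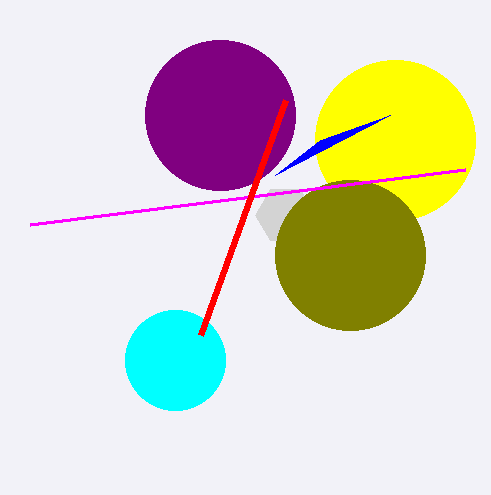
cx_1 = 395
cy_1 = 140
r_1 = 80
x2_2 = 390
y2_2 = 115
cx_3 = 285
cy_3 = 215
r_3 = 30
cx_4 = 175
cy_4 = 360
r_4 = 50
cy_5 = 255
r_5 = 75
cx_6 = 220
cy_6 = 115
x0_7 = 465
y0_7 = 170
x0_8 = 285
y0_8 = 100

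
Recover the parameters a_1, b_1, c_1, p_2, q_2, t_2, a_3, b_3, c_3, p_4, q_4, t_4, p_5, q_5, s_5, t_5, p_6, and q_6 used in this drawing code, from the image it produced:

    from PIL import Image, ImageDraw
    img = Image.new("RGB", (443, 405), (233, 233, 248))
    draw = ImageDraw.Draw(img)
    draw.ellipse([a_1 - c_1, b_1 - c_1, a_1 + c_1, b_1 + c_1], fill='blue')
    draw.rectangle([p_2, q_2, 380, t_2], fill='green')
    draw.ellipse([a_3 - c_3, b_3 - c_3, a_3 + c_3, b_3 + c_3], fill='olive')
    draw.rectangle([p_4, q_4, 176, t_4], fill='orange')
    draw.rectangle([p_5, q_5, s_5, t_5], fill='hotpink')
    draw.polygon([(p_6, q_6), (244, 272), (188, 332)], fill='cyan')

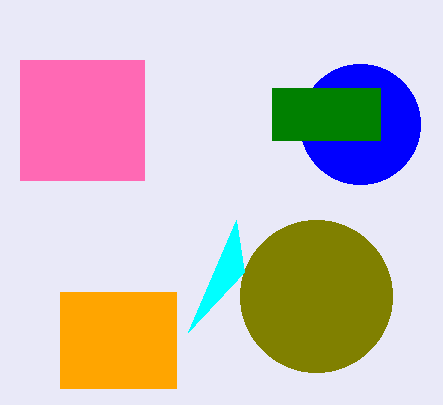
a_1 = 360; b_1 = 124; c_1 = 60; p_2 = 272; q_2 = 88; t_2 = 140; a_3 = 316; b_3 = 296; c_3 = 76; p_4 = 60; q_4 = 292; t_4 = 388; p_5 = 20; q_5 = 60; s_5 = 144; t_5 = 180; p_6 = 236; q_6 = 220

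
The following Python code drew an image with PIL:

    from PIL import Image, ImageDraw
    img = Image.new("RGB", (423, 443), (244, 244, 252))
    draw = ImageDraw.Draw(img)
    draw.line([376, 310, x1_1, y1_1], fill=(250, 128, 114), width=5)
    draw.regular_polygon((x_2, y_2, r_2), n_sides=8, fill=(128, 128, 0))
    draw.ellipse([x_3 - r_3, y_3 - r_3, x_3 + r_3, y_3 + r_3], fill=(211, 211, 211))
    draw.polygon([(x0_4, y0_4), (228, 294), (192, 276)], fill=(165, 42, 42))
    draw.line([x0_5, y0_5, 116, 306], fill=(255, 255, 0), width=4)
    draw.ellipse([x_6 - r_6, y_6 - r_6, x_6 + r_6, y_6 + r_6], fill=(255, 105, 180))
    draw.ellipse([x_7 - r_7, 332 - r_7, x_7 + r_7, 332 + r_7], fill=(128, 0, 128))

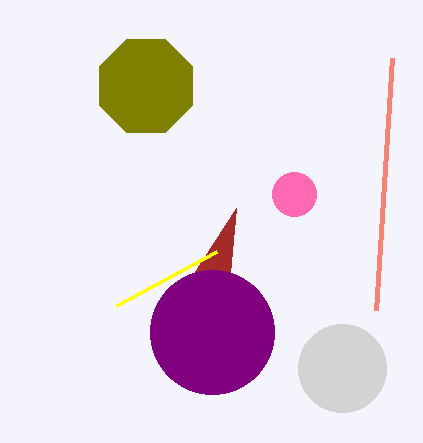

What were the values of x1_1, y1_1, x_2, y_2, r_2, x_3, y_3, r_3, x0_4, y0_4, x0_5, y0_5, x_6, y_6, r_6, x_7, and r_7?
x1_1 = 392; y1_1 = 58; x_2 = 146; y_2 = 86; r_2 = 50; x_3 = 342; y_3 = 368; r_3 = 44; x0_4 = 236; y0_4 = 208; x0_5 = 216; y0_5 = 252; x_6 = 294; y_6 = 194; r_6 = 22; x_7 = 212; r_7 = 62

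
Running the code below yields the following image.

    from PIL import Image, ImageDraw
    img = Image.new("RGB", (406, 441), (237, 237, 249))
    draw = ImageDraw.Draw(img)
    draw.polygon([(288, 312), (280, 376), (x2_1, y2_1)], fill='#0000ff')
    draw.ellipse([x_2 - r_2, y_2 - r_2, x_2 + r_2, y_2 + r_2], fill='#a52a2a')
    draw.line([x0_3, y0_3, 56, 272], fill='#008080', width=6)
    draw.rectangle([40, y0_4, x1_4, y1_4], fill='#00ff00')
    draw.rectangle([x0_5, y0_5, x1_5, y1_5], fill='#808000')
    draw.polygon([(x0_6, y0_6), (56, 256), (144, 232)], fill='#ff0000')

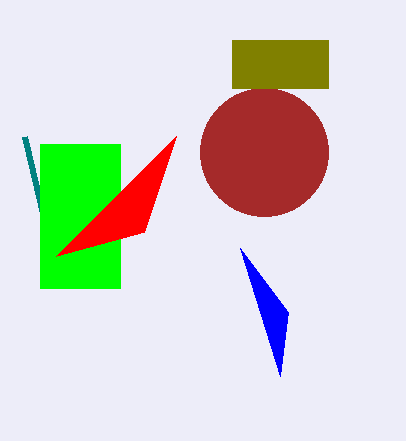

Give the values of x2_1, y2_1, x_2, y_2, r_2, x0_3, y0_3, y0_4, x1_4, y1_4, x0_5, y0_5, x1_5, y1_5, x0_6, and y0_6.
x2_1 = 240
y2_1 = 248
x_2 = 264
y_2 = 152
r_2 = 64
x0_3 = 24
y0_3 = 136
y0_4 = 144
x1_4 = 120
y1_4 = 288
x0_5 = 232
y0_5 = 40
x1_5 = 328
y1_5 = 88
x0_6 = 176
y0_6 = 136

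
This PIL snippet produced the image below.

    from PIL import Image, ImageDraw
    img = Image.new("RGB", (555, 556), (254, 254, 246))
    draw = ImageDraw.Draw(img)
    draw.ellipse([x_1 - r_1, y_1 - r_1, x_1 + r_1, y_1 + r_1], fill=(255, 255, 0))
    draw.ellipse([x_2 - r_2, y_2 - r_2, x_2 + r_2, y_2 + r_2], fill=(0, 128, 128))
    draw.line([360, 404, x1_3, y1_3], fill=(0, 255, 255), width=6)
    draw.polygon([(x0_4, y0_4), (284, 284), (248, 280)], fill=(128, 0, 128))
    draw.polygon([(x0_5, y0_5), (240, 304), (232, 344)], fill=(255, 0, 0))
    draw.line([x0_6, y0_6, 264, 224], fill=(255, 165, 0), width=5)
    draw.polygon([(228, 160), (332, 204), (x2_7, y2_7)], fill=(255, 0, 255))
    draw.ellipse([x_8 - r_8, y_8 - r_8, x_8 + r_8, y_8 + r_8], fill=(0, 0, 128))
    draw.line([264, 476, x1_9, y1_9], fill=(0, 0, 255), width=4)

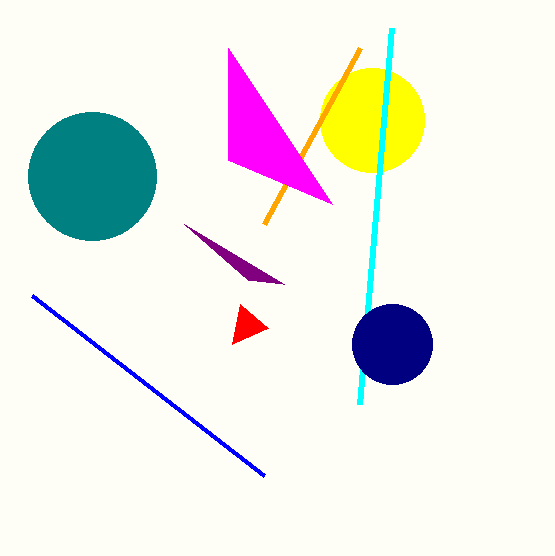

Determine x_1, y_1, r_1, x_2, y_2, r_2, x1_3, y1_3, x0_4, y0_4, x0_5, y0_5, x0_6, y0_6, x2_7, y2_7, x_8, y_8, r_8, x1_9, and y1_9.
x_1 = 372
y_1 = 120
r_1 = 52
x_2 = 92
y_2 = 176
r_2 = 64
x1_3 = 392
y1_3 = 28
x0_4 = 184
y0_4 = 224
x0_5 = 268
y0_5 = 328
x0_6 = 360
y0_6 = 48
x2_7 = 228
y2_7 = 48
x_8 = 392
y_8 = 344
r_8 = 40
x1_9 = 32
y1_9 = 296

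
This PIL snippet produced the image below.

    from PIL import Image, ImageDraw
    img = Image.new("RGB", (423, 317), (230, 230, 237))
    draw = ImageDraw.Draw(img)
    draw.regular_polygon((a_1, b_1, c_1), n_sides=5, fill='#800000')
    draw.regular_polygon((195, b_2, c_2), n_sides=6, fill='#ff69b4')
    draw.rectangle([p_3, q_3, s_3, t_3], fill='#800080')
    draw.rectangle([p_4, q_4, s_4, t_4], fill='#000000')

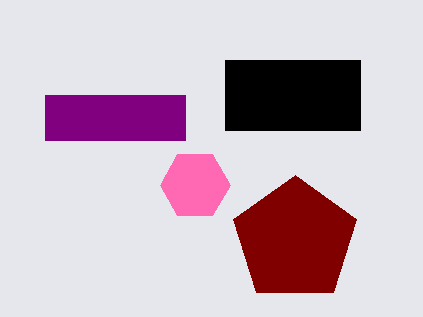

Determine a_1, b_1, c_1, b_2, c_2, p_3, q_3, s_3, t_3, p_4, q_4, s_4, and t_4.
a_1 = 295
b_1 = 240
c_1 = 65
b_2 = 185
c_2 = 35
p_3 = 45
q_3 = 95
s_3 = 185
t_3 = 140
p_4 = 225
q_4 = 60
s_4 = 360
t_4 = 130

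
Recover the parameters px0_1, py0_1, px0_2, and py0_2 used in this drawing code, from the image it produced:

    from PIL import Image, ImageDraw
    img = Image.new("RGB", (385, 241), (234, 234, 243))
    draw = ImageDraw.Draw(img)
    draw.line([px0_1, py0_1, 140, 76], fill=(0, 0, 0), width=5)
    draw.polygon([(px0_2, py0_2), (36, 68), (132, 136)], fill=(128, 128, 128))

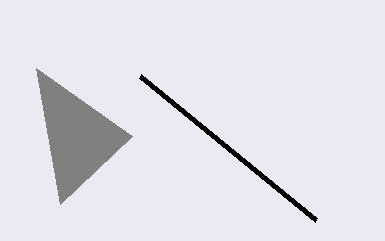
px0_1 = 316; py0_1 = 220; px0_2 = 60; py0_2 = 204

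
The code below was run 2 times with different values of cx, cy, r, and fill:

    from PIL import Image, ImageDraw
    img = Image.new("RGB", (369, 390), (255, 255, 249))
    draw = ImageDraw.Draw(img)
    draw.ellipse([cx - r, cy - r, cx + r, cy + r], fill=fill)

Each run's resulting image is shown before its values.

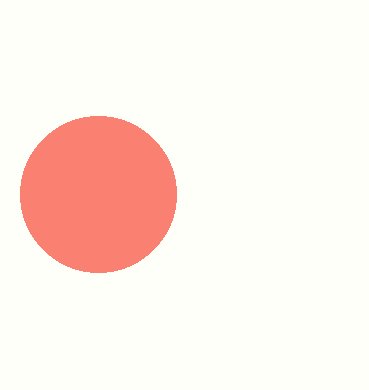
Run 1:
cx = 98
cy = 194
r = 78
fill = 'salmon'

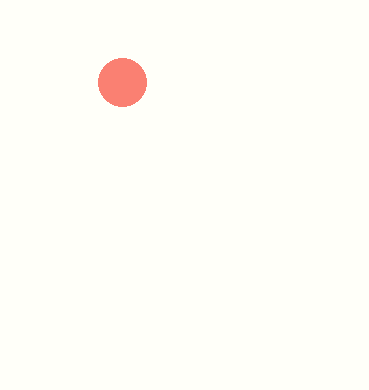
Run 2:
cx = 122, cy = 82, r = 24, fill = 'salmon'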